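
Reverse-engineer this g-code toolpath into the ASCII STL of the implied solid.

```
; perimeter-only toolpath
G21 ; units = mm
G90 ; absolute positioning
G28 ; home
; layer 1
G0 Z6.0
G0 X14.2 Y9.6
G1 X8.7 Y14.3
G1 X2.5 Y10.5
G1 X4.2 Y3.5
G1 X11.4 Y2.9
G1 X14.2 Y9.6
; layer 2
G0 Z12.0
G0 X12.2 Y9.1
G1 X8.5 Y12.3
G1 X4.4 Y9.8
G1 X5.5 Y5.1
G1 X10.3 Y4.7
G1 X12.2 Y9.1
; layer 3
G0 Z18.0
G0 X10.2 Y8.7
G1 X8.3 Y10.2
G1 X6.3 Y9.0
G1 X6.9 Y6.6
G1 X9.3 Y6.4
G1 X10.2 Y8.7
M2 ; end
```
solid part
  facet normal 0.0000 0.0000 -1.0000
    outer loop
      vertex 0.6 11.3 0.0
      vertex 8.8 16.4 0.0
      vertex 16.2 10.1 0.0
    endloop
  endfacet
  facet normal 0.0000 0.0000 -1.0000
    outer loop
      vertex 2.9 2.0 0.0
      vertex 0.6 11.3 0.0
      vertex 16.2 10.1 0.0
    endloop
  endfacet
  facet normal 0.0000 0.0000 -1.0000
    outer loop
      vertex 12.5 1.2 0.0
      vertex 2.9 2.0 0.0
      vertex 16.2 10.1 0.0
    endloop
  endfacet
  facet normal 0.6248 0.7339 0.2664
    outer loop
      vertex 16.2 10.1 0.0
      vertex 8.8 16.4 0.0
      vertex 8.2 8.2 24.0
    endloop
  endfacet
  facet normal -0.5090 0.8184 0.2669
    outer loop
      vertex 8.8 16.4 0.0
      vertex 0.6 11.3 0.0
      vertex 8.2 8.2 24.0
    endloop
  endfacet
  facet normal -0.9357 -0.2314 0.2664
    outer loop
      vertex 0.6 11.3 0.0
      vertex 2.9 2.0 0.0
      vertex 8.2 8.2 24.0
    endloop
  endfacet
  facet normal -0.0801 -0.9607 0.2659
    outer loop
      vertex 2.9 2.0 0.0
      vertex 12.5 1.2 0.0
      vertex 8.2 8.2 24.0
    endloop
  endfacet
  facet normal 0.8898 -0.3699 0.2673
    outer loop
      vertex 12.5 1.2 0.0
      vertex 16.2 10.1 0.0
      vertex 8.2 8.2 24.0
    endloop
  endfacet
endsolid part

The G0 Z moves step by Δz≈6.0 mm. The G1 loops shrink linearly with z, so the solid tapers from its base footprint up to z≈24. Closing with a flat bottom cap and the tapered top and triangulating gives 8 facets — a regular 5-sided pyramid, base circumscribed radius ≈ 8.2 mm, apex at z ≈ 24 mm.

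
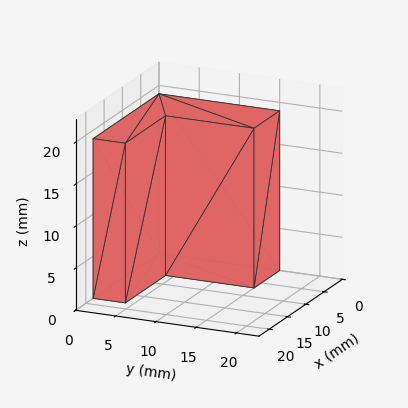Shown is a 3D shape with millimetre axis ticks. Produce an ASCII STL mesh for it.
Reading the render: the shape is an L-shaped prism: outer 18 × 15 mm, arm thicknesses ≈ 4 mm (horizontal) and 7 mm (vertical), extruded 19 mm in z (dimensions read to the nearest mm from the axis ticks). For the STL, each face is triangulated and given an outward normal.

solid part
  facet normal 0.0000 0.0000 -1.0000
    outer loop
      vertex 18.00 4.00 0.00
      vertex 18.00 0.00 0.00
      vertex 0.00 0.00 0.00
    endloop
  endfacet
  facet normal 0.0000 0.0000 -1.0000
    outer loop
      vertex 7.00 4.00 0.00
      vertex 18.00 4.00 0.00
      vertex 0.00 0.00 0.00
    endloop
  endfacet
  facet normal 0.0000 0.0000 -1.0000
    outer loop
      vertex 7.00 15.00 0.00
      vertex 7.00 4.00 0.00
      vertex 0.00 0.00 0.00
    endloop
  endfacet
  facet normal 0.0000 0.0000 -1.0000
    outer loop
      vertex 0.00 15.00 0.00
      vertex 7.00 15.00 0.00
      vertex 0.00 0.00 0.00
    endloop
  endfacet
  facet normal 0.0000 0.0000 1.0000
    outer loop
      vertex 0.00 0.00 19.00
      vertex 18.00 0.00 19.00
      vertex 18.00 4.00 19.00
    endloop
  endfacet
  facet normal 0.0000 0.0000 1.0000
    outer loop
      vertex 0.00 0.00 19.00
      vertex 18.00 4.00 19.00
      vertex 7.00 4.00 19.00
    endloop
  endfacet
  facet normal 0.0000 0.0000 1.0000
    outer loop
      vertex 0.00 0.00 19.00
      vertex 7.00 4.00 19.00
      vertex 7.00 15.00 19.00
    endloop
  endfacet
  facet normal 0.0000 0.0000 1.0000
    outer loop
      vertex 0.00 0.00 19.00
      vertex 7.00 15.00 19.00
      vertex 0.00 15.00 19.00
    endloop
  endfacet
  facet normal 0.0000 -1.0000 0.0000
    outer loop
      vertex 0.00 0.00 0.00
      vertex 18.00 0.00 0.00
      vertex 18.00 0.00 19.00
    endloop
  endfacet
  facet normal 0.0000 -1.0000 0.0000
    outer loop
      vertex 0.00 0.00 0.00
      vertex 18.00 0.00 19.00
      vertex 0.00 0.00 19.00
    endloop
  endfacet
  facet normal 1.0000 0.0000 0.0000
    outer loop
      vertex 18.00 0.00 0.00
      vertex 18.00 4.00 0.00
      vertex 18.00 4.00 19.00
    endloop
  endfacet
  facet normal 1.0000 0.0000 0.0000
    outer loop
      vertex 18.00 0.00 0.00
      vertex 18.00 4.00 19.00
      vertex 18.00 0.00 19.00
    endloop
  endfacet
  facet normal 0.0000 1.0000 0.0000
    outer loop
      vertex 18.00 4.00 0.00
      vertex 7.00 4.00 0.00
      vertex 7.00 4.00 19.00
    endloop
  endfacet
  facet normal 0.0000 1.0000 0.0000
    outer loop
      vertex 18.00 4.00 0.00
      vertex 7.00 4.00 19.00
      vertex 18.00 4.00 19.00
    endloop
  endfacet
  facet normal 1.0000 0.0000 0.0000
    outer loop
      vertex 7.00 4.00 0.00
      vertex 7.00 15.00 0.00
      vertex 7.00 15.00 19.00
    endloop
  endfacet
  facet normal 1.0000 0.0000 0.0000
    outer loop
      vertex 7.00 4.00 0.00
      vertex 7.00 15.00 19.00
      vertex 7.00 4.00 19.00
    endloop
  endfacet
  facet normal 0.0000 1.0000 0.0000
    outer loop
      vertex 7.00 15.00 0.00
      vertex 0.00 15.00 0.00
      vertex 0.00 15.00 19.00
    endloop
  endfacet
  facet normal 0.0000 1.0000 0.0000
    outer loop
      vertex 7.00 15.00 0.00
      vertex 0.00 15.00 19.00
      vertex 7.00 15.00 19.00
    endloop
  endfacet
  facet normal -1.0000 0.0000 0.0000
    outer loop
      vertex 0.00 15.00 0.00
      vertex 0.00 0.00 0.00
      vertex 0.00 0.00 19.00
    endloop
  endfacet
  facet normal -1.0000 0.0000 0.0000
    outer loop
      vertex 0.00 15.00 0.00
      vertex 0.00 0.00 19.00
      vertex 0.00 15.00 19.00
    endloop
  endfacet
endsolid part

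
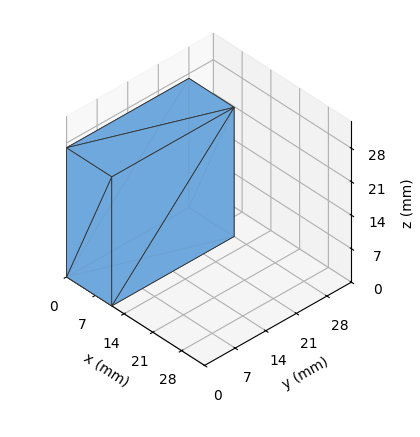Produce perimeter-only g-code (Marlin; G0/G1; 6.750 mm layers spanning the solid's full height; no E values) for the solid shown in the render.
Reading the render: the shape is a rectangular box, roughly 11 × 28 mm footprint and 27 mm tall (dimensions read to the nearest mm from the axis ticks). For the g-code, the solid's height is divided into equal slices at the stated Δz and each level perimeter traced with G1 moves after a G0 lift.

; perimeter-only toolpath
G21 ; units = mm
G90 ; absolute positioning
G28 ; home
; layer 1
G0 Z6.750
G0 X0.000 Y0.000
G1 X11.000 Y0.000
G1 X11.000 Y28.000
G1 X0.000 Y28.000
G1 X0.000 Y0.000
; layer 2
G0 Z13.500
G0 X0.000 Y0.000
G1 X11.000 Y0.000
G1 X11.000 Y28.000
G1 X0.000 Y28.000
G1 X0.000 Y0.000
; layer 3
G0 Z20.250
G0 X0.000 Y0.000
G1 X11.000 Y0.000
G1 X11.000 Y28.000
G1 X0.000 Y28.000
G1 X0.000 Y0.000
; layer 4
G0 Z27.000
G0 X0.000 Y0.000
G1 X11.000 Y0.000
G1 X11.000 Y28.000
G1 X0.000 Y28.000
G1 X0.000 Y0.000
M2 ; end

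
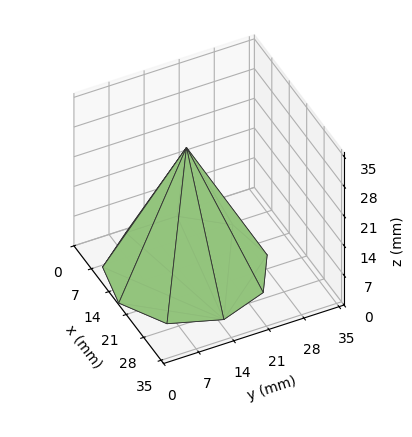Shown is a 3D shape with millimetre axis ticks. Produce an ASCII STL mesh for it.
Reading the render: the shape is a regular 9-sided pyramid, base circumscribed radius ≈ 15 mm, apex at z ≈ 29 mm (dimensions read to the nearest mm from the axis ticks). For the STL, each face is triangulated and given an outward normal.

solid part
  facet normal 0.0000 0.0000 -1.0000
    outer loop
      vertex 17.6 29.8 0.0
      vertex 26.5 24.6 0.0
      vertex 30.0 15.0 0.0
    endloop
  endfacet
  facet normal 0.0000 0.0000 -1.0000
    outer loop
      vertex 7.5 28.0 0.0
      vertex 17.6 29.8 0.0
      vertex 30.0 15.0 0.0
    endloop
  endfacet
  facet normal 0.0000 0.0000 -1.0000
    outer loop
      vertex 0.9 20.1 0.0
      vertex 7.5 28.0 0.0
      vertex 30.0 15.0 0.0
    endloop
  endfacet
  facet normal 0.0000 0.0000 -1.0000
    outer loop
      vertex 0.9 9.9 0.0
      vertex 0.9 20.1 0.0
      vertex 30.0 15.0 0.0
    endloop
  endfacet
  facet normal 0.0000 0.0000 -1.0000
    outer loop
      vertex 7.5 2.0 0.0
      vertex 0.9 9.9 0.0
      vertex 30.0 15.0 0.0
    endloop
  endfacet
  facet normal 0.0000 0.0000 -1.0000
    outer loop
      vertex 17.6 0.2 0.0
      vertex 7.5 2.0 0.0
      vertex 30.0 15.0 0.0
    endloop
  endfacet
  facet normal 0.0000 0.0000 -1.0000
    outer loop
      vertex 26.5 5.4 0.0
      vertex 17.6 0.2 0.0
      vertex 30.0 15.0 0.0
    endloop
  endfacet
  facet normal 0.8450 0.3081 0.4371
    outer loop
      vertex 30.0 15.0 0.0
      vertex 26.5 24.6 0.0
      vertex 15.0 15.0 29.0
    endloop
  endfacet
  facet normal 0.4538 0.7766 0.4370
    outer loop
      vertex 26.5 24.6 0.0
      vertex 17.6 29.8 0.0
      vertex 15.0 15.0 29.0
    endloop
  endfacet
  facet normal -0.1578 0.8852 0.4376
    outer loop
      vertex 17.6 29.8 0.0
      vertex 7.5 28.0 0.0
      vertex 15.0 15.0 29.0
    endloop
  endfacet
  facet normal -0.6903 0.5767 0.4370
    outer loop
      vertex 7.5 28.0 0.0
      vertex 0.9 20.1 0.0
      vertex 15.0 15.0 29.0
    endloop
  endfacet
  facet normal -0.8993 0.0000 0.4373
    outer loop
      vertex 0.9 20.1 0.0
      vertex 0.9 9.9 0.0
      vertex 15.0 15.0 29.0
    endloop
  endfacet
  facet normal -0.6903 -0.5767 0.4370
    outer loop
      vertex 0.9 9.9 0.0
      vertex 7.5 2.0 0.0
      vertex 15.0 15.0 29.0
    endloop
  endfacet
  facet normal -0.1578 -0.8852 0.4376
    outer loop
      vertex 7.5 2.0 0.0
      vertex 17.6 0.2 0.0
      vertex 15.0 15.0 29.0
    endloop
  endfacet
  facet normal 0.4538 -0.7766 0.4370
    outer loop
      vertex 17.6 0.2 0.0
      vertex 26.5 5.4 0.0
      vertex 15.0 15.0 29.0
    endloop
  endfacet
  facet normal 0.8450 -0.3081 0.4371
    outer loop
      vertex 26.5 5.4 0.0
      vertex 30.0 15.0 0.0
      vertex 15.0 15.0 29.0
    endloop
  endfacet
endsolid part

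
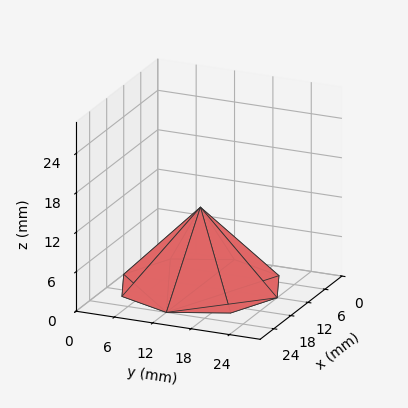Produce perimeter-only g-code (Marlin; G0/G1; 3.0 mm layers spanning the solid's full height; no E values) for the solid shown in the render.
Reading the render: the shape is a regular 8-sided pyramid, base circumscribed radius ≈ 12 mm, apex at z ≈ 12 mm (dimensions read to the nearest mm from the axis ticks). For the g-code, the solid's height is divided into equal slices at the stated Δz and each level perimeter traced with G1 moves after a G0 lift.

; perimeter-only toolpath
G21 ; units = mm
G90 ; absolute positioning
G28 ; home
; layer 1
G0 Z3.0
G0 X21.0 Y12.0
G1 X18.4 Y18.4
G1 X12.0 Y21.0
G1 X5.6 Y18.4
G1 X3.0 Y12.0
G1 X5.6 Y5.6
G1 X12.0 Y3.0
G1 X18.4 Y5.6
G1 X21.0 Y12.0
; layer 2
G0 Z6.0
G0 X18.0 Y12.0
G1 X16.2 Y16.2
G1 X12.0 Y18.0
G1 X7.8 Y16.2
G1 X6.0 Y12.0
G1 X7.8 Y7.8
G1 X12.0 Y6.0
G1 X16.2 Y7.8
G1 X18.0 Y12.0
; layer 3
G0 Z9.0
G0 X15.0 Y12.0
G1 X14.1 Y14.1
G1 X12.0 Y15.0
G1 X9.9 Y14.1
G1 X9.0 Y12.0
G1 X9.9 Y9.9
G1 X12.0 Y9.0
G1 X14.1 Y9.9
G1 X15.0 Y12.0
M2 ; end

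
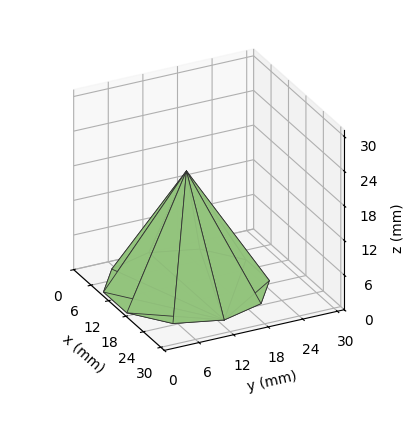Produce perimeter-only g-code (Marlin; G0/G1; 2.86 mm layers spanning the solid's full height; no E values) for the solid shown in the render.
Reading the render: the shape is a regular 10-sided pyramid, base circumscribed radius ≈ 13 mm, apex at z ≈ 20 mm (dimensions read to the nearest mm from the axis ticks). For the g-code, the solid's height is divided into equal slices at the stated Δz and each level perimeter traced with G1 moves after a G0 lift.

; perimeter-only toolpath
G21 ; units = mm
G90 ; absolute positioning
G28 ; home
; layer 1
G0 Z2.86
G0 X24.14 Y13.00
G1 X22.02 Y19.55
G1 X16.45 Y23.59
G1 X9.55 Y23.59
G1 X3.98 Y19.55
G1 X1.86 Y13.00
G1 X3.98 Y6.45
G1 X9.55 Y2.41
G1 X16.45 Y2.41
G1 X22.02 Y6.45
G1 X24.14 Y13.00
; layer 2
G0 Z5.71
G0 X22.29 Y13.00
G1 X20.51 Y18.46
G1 X15.87 Y21.83
G1 X10.13 Y21.83
G1 X5.49 Y18.46
G1 X3.71 Y13.00
G1 X5.49 Y7.54
G1 X10.13 Y4.17
G1 X15.87 Y4.17
G1 X20.51 Y7.54
G1 X22.29 Y13.00
; layer 3
G0 Z8.57
G0 X20.43 Y13.00
G1 X19.01 Y17.37
G1 X15.30 Y20.06
G1 X10.70 Y20.06
G1 X6.99 Y17.37
G1 X5.57 Y13.00
G1 X6.99 Y8.63
G1 X10.70 Y5.94
G1 X15.30 Y5.94
G1 X19.01 Y8.63
G1 X20.43 Y13.00
; layer 4
G0 Z11.43
G0 X18.57 Y13.00
G1 X17.51 Y16.27
G1 X14.72 Y18.30
G1 X11.28 Y18.30
G1 X8.49 Y16.27
G1 X7.43 Y13.00
G1 X8.49 Y9.73
G1 X11.28 Y7.70
G1 X14.72 Y7.70
G1 X17.51 Y9.73
G1 X18.57 Y13.00
; layer 5
G0 Z14.29
G0 X16.71 Y13.00
G1 X16.01 Y15.18
G1 X14.15 Y16.53
G1 X11.85 Y16.53
G1 X9.99 Y15.18
G1 X9.29 Y13.00
G1 X9.99 Y10.82
G1 X11.85 Y9.47
G1 X14.15 Y9.47
G1 X16.01 Y10.82
G1 X16.71 Y13.00
; layer 6
G0 Z17.14
G0 X14.86 Y13.00
G1 X14.50 Y14.09
G1 X13.57 Y14.77
G1 X12.43 Y14.77
G1 X11.50 Y14.09
G1 X11.14 Y13.00
G1 X11.50 Y11.91
G1 X12.43 Y11.23
G1 X13.57 Y11.23
G1 X14.50 Y11.91
G1 X14.86 Y13.00
M2 ; end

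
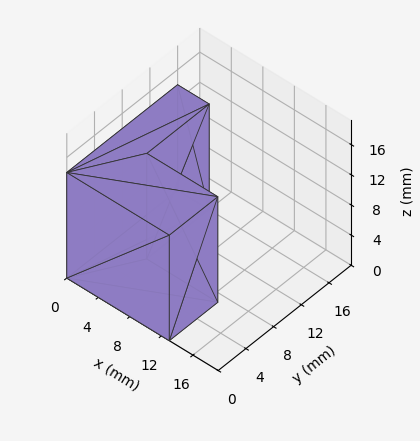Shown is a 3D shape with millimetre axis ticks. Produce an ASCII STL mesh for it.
Reading the render: the shape is an L-shaped prism: outer 13 × 16 mm, arm thicknesses ≈ 7 mm (horizontal) and 4 mm (vertical), extruded 14 mm in z (dimensions read to the nearest mm from the axis ticks). For the STL, each face is triangulated and given an outward normal.

solid part
  facet normal 0.0000 0.0000 -1.0000
    outer loop
      vertex 13.00 7.00 0.00
      vertex 13.00 0.00 0.00
      vertex 0.00 0.00 0.00
    endloop
  endfacet
  facet normal 0.0000 0.0000 -1.0000
    outer loop
      vertex 4.00 7.00 0.00
      vertex 13.00 7.00 0.00
      vertex 0.00 0.00 0.00
    endloop
  endfacet
  facet normal 0.0000 0.0000 -1.0000
    outer loop
      vertex 4.00 16.00 0.00
      vertex 4.00 7.00 0.00
      vertex 0.00 0.00 0.00
    endloop
  endfacet
  facet normal 0.0000 0.0000 -1.0000
    outer loop
      vertex 0.00 16.00 0.00
      vertex 4.00 16.00 0.00
      vertex 0.00 0.00 0.00
    endloop
  endfacet
  facet normal 0.0000 0.0000 1.0000
    outer loop
      vertex 0.00 0.00 14.00
      vertex 13.00 0.00 14.00
      vertex 13.00 7.00 14.00
    endloop
  endfacet
  facet normal 0.0000 0.0000 1.0000
    outer loop
      vertex 0.00 0.00 14.00
      vertex 13.00 7.00 14.00
      vertex 4.00 7.00 14.00
    endloop
  endfacet
  facet normal 0.0000 0.0000 1.0000
    outer loop
      vertex 0.00 0.00 14.00
      vertex 4.00 7.00 14.00
      vertex 4.00 16.00 14.00
    endloop
  endfacet
  facet normal 0.0000 0.0000 1.0000
    outer loop
      vertex 0.00 0.00 14.00
      vertex 4.00 16.00 14.00
      vertex 0.00 16.00 14.00
    endloop
  endfacet
  facet normal 0.0000 -1.0000 0.0000
    outer loop
      vertex 0.00 0.00 0.00
      vertex 13.00 0.00 0.00
      vertex 13.00 0.00 14.00
    endloop
  endfacet
  facet normal 0.0000 -1.0000 0.0000
    outer loop
      vertex 0.00 0.00 0.00
      vertex 13.00 0.00 14.00
      vertex 0.00 0.00 14.00
    endloop
  endfacet
  facet normal 1.0000 0.0000 0.0000
    outer loop
      vertex 13.00 0.00 0.00
      vertex 13.00 7.00 0.00
      vertex 13.00 7.00 14.00
    endloop
  endfacet
  facet normal 1.0000 0.0000 0.0000
    outer loop
      vertex 13.00 0.00 0.00
      vertex 13.00 7.00 14.00
      vertex 13.00 0.00 14.00
    endloop
  endfacet
  facet normal 0.0000 1.0000 0.0000
    outer loop
      vertex 13.00 7.00 0.00
      vertex 4.00 7.00 0.00
      vertex 4.00 7.00 14.00
    endloop
  endfacet
  facet normal 0.0000 1.0000 0.0000
    outer loop
      vertex 13.00 7.00 0.00
      vertex 4.00 7.00 14.00
      vertex 13.00 7.00 14.00
    endloop
  endfacet
  facet normal 1.0000 0.0000 0.0000
    outer loop
      vertex 4.00 7.00 0.00
      vertex 4.00 16.00 0.00
      vertex 4.00 16.00 14.00
    endloop
  endfacet
  facet normal 1.0000 0.0000 0.0000
    outer loop
      vertex 4.00 7.00 0.00
      vertex 4.00 16.00 14.00
      vertex 4.00 7.00 14.00
    endloop
  endfacet
  facet normal 0.0000 1.0000 0.0000
    outer loop
      vertex 4.00 16.00 0.00
      vertex 0.00 16.00 0.00
      vertex 0.00 16.00 14.00
    endloop
  endfacet
  facet normal 0.0000 1.0000 0.0000
    outer loop
      vertex 4.00 16.00 0.00
      vertex 0.00 16.00 14.00
      vertex 4.00 16.00 14.00
    endloop
  endfacet
  facet normal -1.0000 0.0000 0.0000
    outer loop
      vertex 0.00 16.00 0.00
      vertex 0.00 0.00 0.00
      vertex 0.00 0.00 14.00
    endloop
  endfacet
  facet normal -1.0000 0.0000 0.0000
    outer loop
      vertex 0.00 16.00 0.00
      vertex 0.00 0.00 14.00
      vertex 0.00 16.00 14.00
    endloop
  endfacet
endsolid part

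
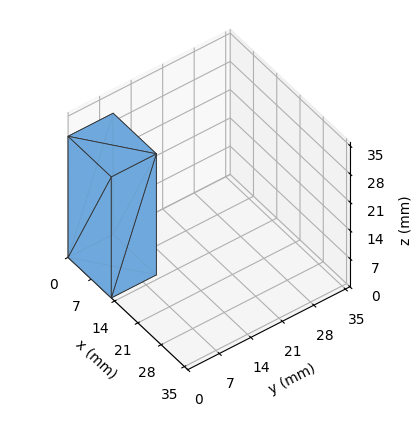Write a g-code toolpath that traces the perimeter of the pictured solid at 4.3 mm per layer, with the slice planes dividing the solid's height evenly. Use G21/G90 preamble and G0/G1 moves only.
Reading the render: the shape is a rectangular box, roughly 13 × 10 mm footprint and 30 mm tall (dimensions read to the nearest mm from the axis ticks). For the g-code, the solid's height is divided into equal slices at the stated Δz and each level perimeter traced with G1 moves after a G0 lift.

; perimeter-only toolpath
G21 ; units = mm
G90 ; absolute positioning
G28 ; home
; layer 1
G0 Z4.3
G0 X0.0 Y0.0
G1 X13.0 Y0.0
G1 X13.0 Y10.0
G1 X0.0 Y10.0
G1 X0.0 Y0.0
; layer 2
G0 Z8.6
G0 X0.0 Y0.0
G1 X13.0 Y0.0
G1 X13.0 Y10.0
G1 X0.0 Y10.0
G1 X0.0 Y0.0
; layer 3
G0 Z12.9
G0 X0.0 Y0.0
G1 X13.0 Y0.0
G1 X13.0 Y10.0
G1 X0.0 Y10.0
G1 X0.0 Y0.0
; layer 4
G0 Z17.1
G0 X0.0 Y0.0
G1 X13.0 Y0.0
G1 X13.0 Y10.0
G1 X0.0 Y10.0
G1 X0.0 Y0.0
; layer 5
G0 Z21.4
G0 X0.0 Y0.0
G1 X13.0 Y0.0
G1 X13.0 Y10.0
G1 X0.0 Y10.0
G1 X0.0 Y0.0
; layer 6
G0 Z25.7
G0 X0.0 Y0.0
G1 X13.0 Y0.0
G1 X13.0 Y10.0
G1 X0.0 Y10.0
G1 X0.0 Y0.0
; layer 7
G0 Z30.0
G0 X0.0 Y0.0
G1 X13.0 Y0.0
G1 X13.0 Y10.0
G1 X0.0 Y10.0
G1 X0.0 Y0.0
M2 ; end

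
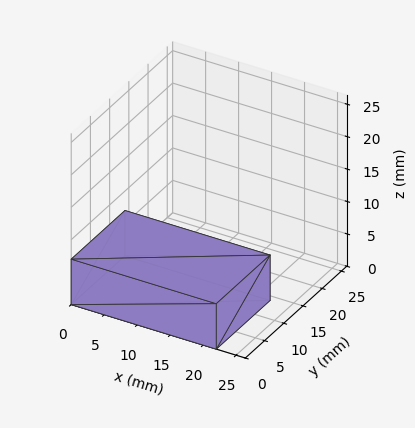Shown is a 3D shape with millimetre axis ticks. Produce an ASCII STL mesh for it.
Reading the render: the shape is a rectangular box, roughly 22 × 14 mm footprint and 7 mm tall (dimensions read to the nearest mm from the axis ticks). For the STL, each face is triangulated and given an outward normal.

solid part
  facet normal 0.0000 0.0000 -1.0000
    outer loop
      vertex 22.00 14.00 0.00
      vertex 22.00 0.00 0.00
      vertex 0.00 0.00 0.00
    endloop
  endfacet
  facet normal 0.0000 0.0000 -1.0000
    outer loop
      vertex 0.00 14.00 0.00
      vertex 22.00 14.00 0.00
      vertex 0.00 0.00 0.00
    endloop
  endfacet
  facet normal 0.0000 0.0000 1.0000
    outer loop
      vertex 0.00 0.00 7.00
      vertex 22.00 0.00 7.00
      vertex 22.00 14.00 7.00
    endloop
  endfacet
  facet normal 0.0000 0.0000 1.0000
    outer loop
      vertex 0.00 0.00 7.00
      vertex 22.00 14.00 7.00
      vertex 0.00 14.00 7.00
    endloop
  endfacet
  facet normal 0.0000 -1.0000 0.0000
    outer loop
      vertex 0.00 0.00 0.00
      vertex 22.00 0.00 0.00
      vertex 22.00 0.00 7.00
    endloop
  endfacet
  facet normal 0.0000 -1.0000 0.0000
    outer loop
      vertex 0.00 0.00 0.00
      vertex 22.00 0.00 7.00
      vertex 0.00 0.00 7.00
    endloop
  endfacet
  facet normal 0.0000 1.0000 0.0000
    outer loop
      vertex 22.00 14.00 7.00
      vertex 22.00 14.00 0.00
      vertex 0.00 14.00 0.00
    endloop
  endfacet
  facet normal 0.0000 1.0000 0.0000
    outer loop
      vertex 0.00 14.00 7.00
      vertex 22.00 14.00 7.00
      vertex 0.00 14.00 0.00
    endloop
  endfacet
  facet normal -1.0000 0.0000 0.0000
    outer loop
      vertex 0.00 14.00 7.00
      vertex 0.00 14.00 0.00
      vertex 0.00 0.00 0.00
    endloop
  endfacet
  facet normal -1.0000 0.0000 0.0000
    outer loop
      vertex 0.00 0.00 7.00
      vertex 0.00 14.00 7.00
      vertex 0.00 0.00 0.00
    endloop
  endfacet
  facet normal 1.0000 0.0000 0.0000
    outer loop
      vertex 22.00 0.00 0.00
      vertex 22.00 14.00 0.00
      vertex 22.00 14.00 7.00
    endloop
  endfacet
  facet normal 1.0000 0.0000 0.0000
    outer loop
      vertex 22.00 0.00 0.00
      vertex 22.00 14.00 7.00
      vertex 22.00 0.00 7.00
    endloop
  endfacet
endsolid part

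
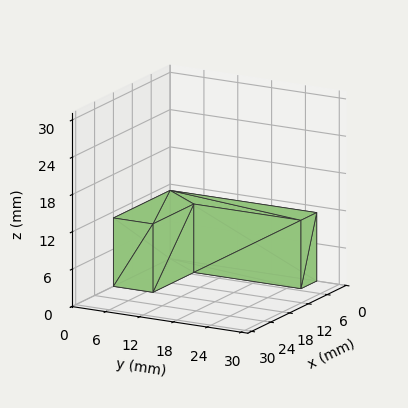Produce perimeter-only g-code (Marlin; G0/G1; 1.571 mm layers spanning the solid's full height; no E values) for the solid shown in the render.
Reading the render: the shape is an L-shaped prism: outer 18 × 26 mm, arm thicknesses ≈ 7 mm (horizontal) and 5 mm (vertical), extruded 11 mm in z (dimensions read to the nearest mm from the axis ticks). For the g-code, the solid's height is divided into equal slices at the stated Δz and each level perimeter traced with G1 moves after a G0 lift.

; perimeter-only toolpath
G21 ; units = mm
G90 ; absolute positioning
G28 ; home
; layer 1
G0 Z1.571
G0 X0.000 Y0.000
G1 X18.000 Y0.000
G1 X18.000 Y7.000
G1 X5.000 Y7.000
G1 X5.000 Y26.000
G1 X0.000 Y26.000
G1 X0.000 Y0.000
; layer 2
G0 Z3.143
G0 X0.000 Y0.000
G1 X18.000 Y0.000
G1 X18.000 Y7.000
G1 X5.000 Y7.000
G1 X5.000 Y26.000
G1 X0.000 Y26.000
G1 X0.000 Y0.000
; layer 3
G0 Z4.714
G0 X0.000 Y0.000
G1 X18.000 Y0.000
G1 X18.000 Y7.000
G1 X5.000 Y7.000
G1 X5.000 Y26.000
G1 X0.000 Y26.000
G1 X0.000 Y0.000
; layer 4
G0 Z6.286
G0 X0.000 Y0.000
G1 X18.000 Y0.000
G1 X18.000 Y7.000
G1 X5.000 Y7.000
G1 X5.000 Y26.000
G1 X0.000 Y26.000
G1 X0.000 Y0.000
; layer 5
G0 Z7.857
G0 X0.000 Y0.000
G1 X18.000 Y0.000
G1 X18.000 Y7.000
G1 X5.000 Y7.000
G1 X5.000 Y26.000
G1 X0.000 Y26.000
G1 X0.000 Y0.000
; layer 6
G0 Z9.429
G0 X0.000 Y0.000
G1 X18.000 Y0.000
G1 X18.000 Y7.000
G1 X5.000 Y7.000
G1 X5.000 Y26.000
G1 X0.000 Y26.000
G1 X0.000 Y0.000
; layer 7
G0 Z11.000
G0 X0.000 Y0.000
G1 X18.000 Y0.000
G1 X18.000 Y7.000
G1 X5.000 Y7.000
G1 X5.000 Y26.000
G1 X0.000 Y26.000
G1 X0.000 Y0.000
M2 ; end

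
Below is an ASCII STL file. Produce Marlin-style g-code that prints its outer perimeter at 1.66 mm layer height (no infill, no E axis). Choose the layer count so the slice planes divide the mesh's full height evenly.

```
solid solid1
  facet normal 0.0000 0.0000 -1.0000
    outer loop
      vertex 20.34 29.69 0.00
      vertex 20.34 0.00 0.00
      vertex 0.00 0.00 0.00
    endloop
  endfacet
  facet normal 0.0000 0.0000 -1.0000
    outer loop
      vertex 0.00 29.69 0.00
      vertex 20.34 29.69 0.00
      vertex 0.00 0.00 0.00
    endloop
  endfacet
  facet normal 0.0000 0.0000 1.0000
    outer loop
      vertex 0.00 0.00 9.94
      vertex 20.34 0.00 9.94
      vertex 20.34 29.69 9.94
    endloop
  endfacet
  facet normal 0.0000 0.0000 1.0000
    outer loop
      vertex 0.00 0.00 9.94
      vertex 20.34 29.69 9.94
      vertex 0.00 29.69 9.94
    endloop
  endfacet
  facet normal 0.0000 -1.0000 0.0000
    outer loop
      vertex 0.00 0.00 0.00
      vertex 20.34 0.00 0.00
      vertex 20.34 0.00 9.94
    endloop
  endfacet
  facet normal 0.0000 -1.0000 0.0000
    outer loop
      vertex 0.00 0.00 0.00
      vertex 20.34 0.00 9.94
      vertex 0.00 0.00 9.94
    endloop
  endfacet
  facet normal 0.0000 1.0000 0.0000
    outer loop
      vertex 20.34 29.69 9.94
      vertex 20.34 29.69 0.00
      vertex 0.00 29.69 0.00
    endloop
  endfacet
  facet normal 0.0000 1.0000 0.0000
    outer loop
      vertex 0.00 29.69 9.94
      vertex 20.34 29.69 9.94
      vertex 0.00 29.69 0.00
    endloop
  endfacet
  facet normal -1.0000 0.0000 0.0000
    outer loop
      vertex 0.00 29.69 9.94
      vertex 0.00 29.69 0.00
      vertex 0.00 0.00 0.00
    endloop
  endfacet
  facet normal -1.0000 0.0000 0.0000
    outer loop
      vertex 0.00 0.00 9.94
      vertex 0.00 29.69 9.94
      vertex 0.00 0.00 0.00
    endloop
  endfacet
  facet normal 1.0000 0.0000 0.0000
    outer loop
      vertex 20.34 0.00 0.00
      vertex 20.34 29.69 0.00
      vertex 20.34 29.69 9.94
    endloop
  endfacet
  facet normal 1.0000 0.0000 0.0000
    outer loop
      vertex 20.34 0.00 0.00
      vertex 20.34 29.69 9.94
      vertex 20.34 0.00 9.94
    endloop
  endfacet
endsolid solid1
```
; perimeter-only toolpath
G21 ; units = mm
G90 ; absolute positioning
G28 ; home
; layer 1
G0 Z1.66
G0 X0.00 Y0.00
G1 X20.34 Y0.00
G1 X20.34 Y29.69
G1 X0.00 Y29.69
G1 X0.00 Y0.00
; layer 2
G0 Z3.31
G0 X0.00 Y0.00
G1 X20.34 Y0.00
G1 X20.34 Y29.69
G1 X0.00 Y29.69
G1 X0.00 Y0.00
; layer 3
G0 Z4.97
G0 X0.00 Y0.00
G1 X20.34 Y0.00
G1 X20.34 Y29.69
G1 X0.00 Y29.69
G1 X0.00 Y0.00
; layer 4
G0 Z6.63
G0 X0.00 Y0.00
G1 X20.34 Y0.00
G1 X20.34 Y29.69
G1 X0.00 Y29.69
G1 X0.00 Y0.00
; layer 5
G0 Z8.28
G0 X0.00 Y0.00
G1 X20.34 Y0.00
G1 X20.34 Y29.69
G1 X0.00 Y29.69
G1 X0.00 Y0.00
; layer 6
G0 Z9.94
G0 X0.00 Y0.00
G1 X20.34 Y0.00
G1 X20.34 Y29.69
G1 X0.00 Y29.69
G1 X0.00 Y0.00
M2 ; end

The solid is a rectangular box, roughly 20.3 × 29.7 mm footprint and 9.94 mm tall. Slicing at Δz = 1.66 mm — 6 equal slices spanning the solid's height, so layer i sits at z = i·h/6 — gives 6 non-empty perimeters. Each is a 4-segment closed polygon; G0 lifts to the layer z and rapids to the start vertex, then G1 traces the edges.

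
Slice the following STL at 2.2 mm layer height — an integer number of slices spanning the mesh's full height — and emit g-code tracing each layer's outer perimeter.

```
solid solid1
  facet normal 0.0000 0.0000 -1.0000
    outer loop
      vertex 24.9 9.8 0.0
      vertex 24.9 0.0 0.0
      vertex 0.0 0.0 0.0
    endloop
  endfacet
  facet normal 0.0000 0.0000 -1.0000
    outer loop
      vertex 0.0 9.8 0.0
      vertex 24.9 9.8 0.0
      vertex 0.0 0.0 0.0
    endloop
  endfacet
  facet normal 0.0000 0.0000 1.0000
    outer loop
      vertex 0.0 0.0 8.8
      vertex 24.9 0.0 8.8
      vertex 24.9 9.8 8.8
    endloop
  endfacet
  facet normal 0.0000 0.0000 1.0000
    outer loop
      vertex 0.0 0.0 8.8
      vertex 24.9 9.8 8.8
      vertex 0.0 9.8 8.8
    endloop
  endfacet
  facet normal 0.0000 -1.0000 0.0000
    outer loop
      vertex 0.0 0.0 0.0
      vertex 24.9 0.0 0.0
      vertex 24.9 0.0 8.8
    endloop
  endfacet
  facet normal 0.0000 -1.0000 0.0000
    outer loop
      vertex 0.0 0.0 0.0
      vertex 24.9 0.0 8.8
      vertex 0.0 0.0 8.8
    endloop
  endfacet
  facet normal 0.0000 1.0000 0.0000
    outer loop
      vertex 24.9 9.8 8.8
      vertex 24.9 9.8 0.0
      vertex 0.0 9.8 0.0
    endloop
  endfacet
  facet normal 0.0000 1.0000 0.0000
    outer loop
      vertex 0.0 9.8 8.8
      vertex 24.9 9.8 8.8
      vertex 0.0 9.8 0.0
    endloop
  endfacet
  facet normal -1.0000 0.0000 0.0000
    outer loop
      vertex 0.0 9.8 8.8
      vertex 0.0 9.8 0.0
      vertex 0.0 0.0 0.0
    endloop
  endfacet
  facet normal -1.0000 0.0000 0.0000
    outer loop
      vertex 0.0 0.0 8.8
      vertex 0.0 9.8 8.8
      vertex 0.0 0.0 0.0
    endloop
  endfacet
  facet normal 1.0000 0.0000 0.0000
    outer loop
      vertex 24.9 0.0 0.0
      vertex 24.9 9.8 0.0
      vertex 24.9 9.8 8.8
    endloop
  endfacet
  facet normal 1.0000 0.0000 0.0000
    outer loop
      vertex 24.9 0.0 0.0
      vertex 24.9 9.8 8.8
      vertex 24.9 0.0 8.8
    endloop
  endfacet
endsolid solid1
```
; perimeter-only toolpath
G21 ; units = mm
G90 ; absolute positioning
G28 ; home
; layer 1
G0 Z2.2
G0 X0.0 Y0.0
G1 X24.9 Y0.0
G1 X24.9 Y9.8
G1 X0.0 Y9.8
G1 X0.0 Y0.0
; layer 2
G0 Z4.4
G0 X0.0 Y0.0
G1 X24.9 Y0.0
G1 X24.9 Y9.8
G1 X0.0 Y9.8
G1 X0.0 Y0.0
; layer 3
G0 Z6.6
G0 X0.0 Y0.0
G1 X24.9 Y0.0
G1 X24.9 Y9.8
G1 X0.0 Y9.8
G1 X0.0 Y0.0
; layer 4
G0 Z8.8
G0 X0.0 Y0.0
G1 X24.9 Y0.0
G1 X24.9 Y9.8
G1 X0.0 Y9.8
G1 X0.0 Y0.0
M2 ; end

The solid is a rectangular box, roughly 24.9 × 9.8 mm footprint and 8.8 mm tall. Slicing at Δz = 2.2 mm — 4 equal slices spanning the solid's height, so layer i sits at z = i·h/4 — gives 4 non-empty perimeters. Each is a 4-segment closed polygon; G0 lifts to the layer z and rapids to the start vertex, then G1 traces the edges.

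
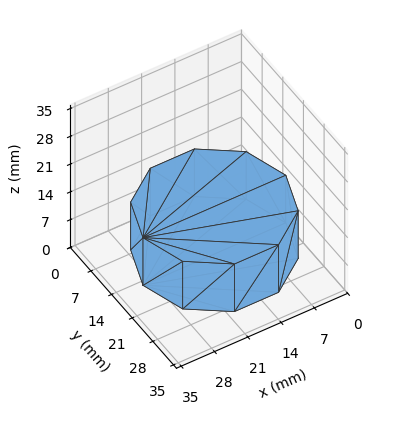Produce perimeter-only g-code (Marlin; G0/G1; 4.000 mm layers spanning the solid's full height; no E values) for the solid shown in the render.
Reading the render: the shape is a regular 10-sided prism (a cylinder approximated with 10 flat sides), circumscribed radius ≈ 15 mm, height ≈ 12 mm (dimensions read to the nearest mm from the axis ticks). For the g-code, the solid's height is divided into equal slices at the stated Δz and each level perimeter traced with G1 moves after a G0 lift.

; perimeter-only toolpath
G21 ; units = mm
G90 ; absolute positioning
G28 ; home
; layer 1
G0 Z4.000
G0 X30.000 Y15.000
G1 X27.135 Y23.817
G1 X19.635 Y29.266
G1 X10.365 Y29.266
G1 X2.865 Y23.817
G1 X0.000 Y15.000
G1 X2.865 Y6.183
G1 X10.365 Y0.734
G1 X19.635 Y0.734
G1 X27.135 Y6.183
G1 X30.000 Y15.000
; layer 2
G0 Z8.000
G0 X30.000 Y15.000
G1 X27.135 Y23.817
G1 X19.635 Y29.266
G1 X10.365 Y29.266
G1 X2.865 Y23.817
G1 X0.000 Y15.000
G1 X2.865 Y6.183
G1 X10.365 Y0.734
G1 X19.635 Y0.734
G1 X27.135 Y6.183
G1 X30.000 Y15.000
; layer 3
G0 Z12.000
G0 X30.000 Y15.000
G1 X27.135 Y23.817
G1 X19.635 Y29.266
G1 X10.365 Y29.266
G1 X2.865 Y23.817
G1 X0.000 Y15.000
G1 X2.865 Y6.183
G1 X10.365 Y0.734
G1 X19.635 Y0.734
G1 X27.135 Y6.183
G1 X30.000 Y15.000
M2 ; end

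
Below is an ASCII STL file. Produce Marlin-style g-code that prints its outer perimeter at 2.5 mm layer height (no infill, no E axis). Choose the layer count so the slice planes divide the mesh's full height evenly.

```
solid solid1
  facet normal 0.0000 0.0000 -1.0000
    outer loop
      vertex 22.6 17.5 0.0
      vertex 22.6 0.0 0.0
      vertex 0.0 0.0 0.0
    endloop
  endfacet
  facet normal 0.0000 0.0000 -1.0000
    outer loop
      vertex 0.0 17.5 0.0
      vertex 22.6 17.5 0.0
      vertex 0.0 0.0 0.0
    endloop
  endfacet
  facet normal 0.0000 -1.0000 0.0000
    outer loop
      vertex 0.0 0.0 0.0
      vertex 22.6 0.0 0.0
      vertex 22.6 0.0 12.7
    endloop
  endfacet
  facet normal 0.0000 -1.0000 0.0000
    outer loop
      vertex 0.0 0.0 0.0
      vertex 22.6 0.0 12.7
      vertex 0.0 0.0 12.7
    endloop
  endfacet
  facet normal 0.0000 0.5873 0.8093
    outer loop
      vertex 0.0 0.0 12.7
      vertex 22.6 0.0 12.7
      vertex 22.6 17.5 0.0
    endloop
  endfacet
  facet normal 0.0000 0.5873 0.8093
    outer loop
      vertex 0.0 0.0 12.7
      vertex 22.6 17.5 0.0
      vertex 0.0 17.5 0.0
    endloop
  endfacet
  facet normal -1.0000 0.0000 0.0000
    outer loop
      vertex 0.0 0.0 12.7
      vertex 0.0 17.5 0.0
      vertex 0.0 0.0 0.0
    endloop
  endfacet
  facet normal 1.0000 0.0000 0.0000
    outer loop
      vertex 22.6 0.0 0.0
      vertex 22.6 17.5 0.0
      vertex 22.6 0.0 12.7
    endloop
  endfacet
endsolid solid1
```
; perimeter-only toolpath
G21 ; units = mm
G90 ; absolute positioning
G28 ; home
; layer 1
G0 Z2.5
G0 X0.0 Y0.0
G1 X22.6 Y0.0
G1 X22.6 Y14.0
G1 X0.0 Y14.0
G1 X0.0 Y0.0
; layer 2
G0 Z5.1
G0 X0.0 Y0.0
G1 X22.6 Y0.0
G1 X22.6 Y10.5
G1 X0.0 Y10.5
G1 X0.0 Y0.0
; layer 3
G0 Z7.6
G0 X0.0 Y0.0
G1 X22.6 Y0.0
G1 X22.6 Y7.0
G1 X0.0 Y7.0
G1 X0.0 Y0.0
; layer 4
G0 Z10.2
G0 X0.0 Y0.0
G1 X22.6 Y0.0
G1 X22.6 Y3.5
G1 X0.0 Y3.5
G1 X0.0 Y0.0
M2 ; end

The solid is a wedge (ramp): 22.6 × 17.5 mm base, rising to 12.7 mm along the y=0 edge and sloping linearly to z=0 at y=17.5. Slicing at Δz = 2.5 mm — 5 equal slices spanning the solid's height, so layer i sits at z = i·h/5 — gives 4 non-empty perimeters. Each is a 4-segment closed polygon; G0 lifts to the layer z and rapids to the start vertex, then G1 traces the edges. The cross-section shrinks linearly with z (the slice at the apex is degenerate and omitted).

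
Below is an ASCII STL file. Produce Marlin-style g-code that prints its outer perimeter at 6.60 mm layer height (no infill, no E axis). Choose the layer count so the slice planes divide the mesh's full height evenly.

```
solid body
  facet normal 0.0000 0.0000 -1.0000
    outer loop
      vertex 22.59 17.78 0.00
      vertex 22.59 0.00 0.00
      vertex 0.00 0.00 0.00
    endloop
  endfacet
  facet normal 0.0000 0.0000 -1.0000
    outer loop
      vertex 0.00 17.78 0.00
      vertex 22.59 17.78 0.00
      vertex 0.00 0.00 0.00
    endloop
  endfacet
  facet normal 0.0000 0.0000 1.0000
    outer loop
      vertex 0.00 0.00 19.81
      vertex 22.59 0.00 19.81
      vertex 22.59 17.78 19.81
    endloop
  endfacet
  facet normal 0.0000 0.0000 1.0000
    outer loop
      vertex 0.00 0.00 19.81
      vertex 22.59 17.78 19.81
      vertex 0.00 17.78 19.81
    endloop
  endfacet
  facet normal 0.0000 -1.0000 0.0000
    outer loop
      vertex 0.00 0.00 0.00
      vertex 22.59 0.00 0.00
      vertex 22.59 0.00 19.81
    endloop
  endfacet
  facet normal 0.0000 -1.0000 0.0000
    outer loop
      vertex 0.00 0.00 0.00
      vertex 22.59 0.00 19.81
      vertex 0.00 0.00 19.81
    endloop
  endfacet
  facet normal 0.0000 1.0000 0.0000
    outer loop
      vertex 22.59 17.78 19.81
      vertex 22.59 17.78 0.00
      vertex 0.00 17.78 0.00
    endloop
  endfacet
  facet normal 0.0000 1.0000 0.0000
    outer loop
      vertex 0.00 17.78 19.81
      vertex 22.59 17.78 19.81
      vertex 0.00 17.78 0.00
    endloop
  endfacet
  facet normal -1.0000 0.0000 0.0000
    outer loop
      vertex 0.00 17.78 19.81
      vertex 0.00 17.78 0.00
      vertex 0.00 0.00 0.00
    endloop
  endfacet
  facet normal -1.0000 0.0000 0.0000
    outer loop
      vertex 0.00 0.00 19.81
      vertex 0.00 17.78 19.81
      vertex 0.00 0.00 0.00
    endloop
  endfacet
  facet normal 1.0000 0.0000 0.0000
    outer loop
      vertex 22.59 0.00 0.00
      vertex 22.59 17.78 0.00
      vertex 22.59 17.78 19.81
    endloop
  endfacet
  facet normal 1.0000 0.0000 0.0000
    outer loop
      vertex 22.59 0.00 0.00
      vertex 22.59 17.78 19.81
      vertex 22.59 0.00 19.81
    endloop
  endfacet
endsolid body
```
; perimeter-only toolpath
G21 ; units = mm
G90 ; absolute positioning
G28 ; home
; layer 1
G0 Z6.60
G0 X0.00 Y0.00
G1 X22.59 Y0.00
G1 X22.59 Y17.78
G1 X0.00 Y17.78
G1 X0.00 Y0.00
; layer 2
G0 Z13.21
G0 X0.00 Y0.00
G1 X22.59 Y0.00
G1 X22.59 Y17.78
G1 X0.00 Y17.78
G1 X0.00 Y0.00
; layer 3
G0 Z19.81
G0 X0.00 Y0.00
G1 X22.59 Y0.00
G1 X22.59 Y17.78
G1 X0.00 Y17.78
G1 X0.00 Y0.00
M2 ; end

The solid is a rectangular box, roughly 22.6 × 17.8 mm footprint and 19.8 mm tall. Slicing at Δz = 6.60 mm — 3 equal slices spanning the solid's height, so layer i sits at z = i·h/3 — gives 3 non-empty perimeters. Each is a 4-segment closed polygon; G0 lifts to the layer z and rapids to the start vertex, then G1 traces the edges.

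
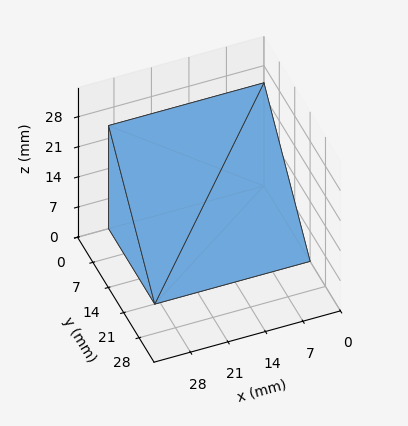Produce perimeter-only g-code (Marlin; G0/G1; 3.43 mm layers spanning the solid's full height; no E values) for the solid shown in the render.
Reading the render: the shape is a wedge (ramp): 29 × 21 mm base, rising to 24 mm along the y=0 edge and sloping linearly to z=0 at y=21 (dimensions read to the nearest mm from the axis ticks). For the g-code, the solid's height is divided into equal slices at the stated Δz and each level perimeter traced with G1 moves after a G0 lift.

; perimeter-only toolpath
G21 ; units = mm
G90 ; absolute positioning
G28 ; home
; layer 1
G0 Z3.43
G0 X0.00 Y0.00
G1 X29.00 Y0.00
G1 X29.00 Y18.00
G1 X0.00 Y18.00
G1 X0.00 Y0.00
; layer 2
G0 Z6.86
G0 X0.00 Y0.00
G1 X29.00 Y0.00
G1 X29.00 Y15.00
G1 X0.00 Y15.00
G1 X0.00 Y0.00
; layer 3
G0 Z10.29
G0 X0.00 Y0.00
G1 X29.00 Y0.00
G1 X29.00 Y12.00
G1 X0.00 Y12.00
G1 X0.00 Y0.00
; layer 4
G0 Z13.71
G0 X0.00 Y0.00
G1 X29.00 Y0.00
G1 X29.00 Y9.00
G1 X0.00 Y9.00
G1 X0.00 Y0.00
; layer 5
G0 Z17.14
G0 X0.00 Y0.00
G1 X29.00 Y0.00
G1 X29.00 Y6.00
G1 X0.00 Y6.00
G1 X0.00 Y0.00
; layer 6
G0 Z20.57
G0 X0.00 Y0.00
G1 X29.00 Y0.00
G1 X29.00 Y3.00
G1 X0.00 Y3.00
G1 X0.00 Y0.00
M2 ; end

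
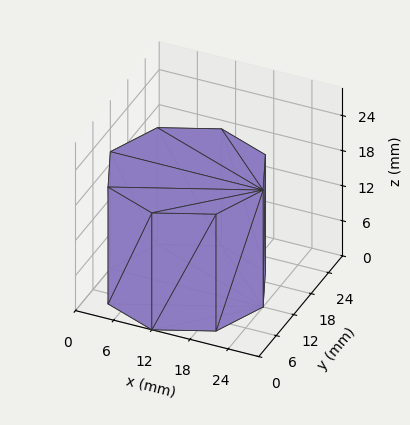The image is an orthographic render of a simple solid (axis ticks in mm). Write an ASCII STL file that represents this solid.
Reading the render: the shape is a regular 8-sided prism (a cylinder approximated with 8 flat sides), circumscribed radius ≈ 12 mm, height ≈ 20 mm (dimensions read to the nearest mm from the axis ticks). For the STL, each face is triangulated and given an outward normal.

solid part
  facet normal 0.0000 0.0000 -1.0000
    outer loop
      vertex 12.000 24.000 0.000
      vertex 20.485 20.485 0.000
      vertex 24.000 12.000 0.000
    endloop
  endfacet
  facet normal 0.0000 0.0000 -1.0000
    outer loop
      vertex 3.515 20.485 0.000
      vertex 12.000 24.000 0.000
      vertex 24.000 12.000 0.000
    endloop
  endfacet
  facet normal 0.0000 0.0000 -1.0000
    outer loop
      vertex 0.000 12.000 0.000
      vertex 3.515 20.485 0.000
      vertex 24.000 12.000 0.000
    endloop
  endfacet
  facet normal 0.0000 0.0000 -1.0000
    outer loop
      vertex 3.515 3.515 0.000
      vertex 0.000 12.000 0.000
      vertex 24.000 12.000 0.000
    endloop
  endfacet
  facet normal 0.0000 0.0000 -1.0000
    outer loop
      vertex 12.000 0.000 0.000
      vertex 3.515 3.515 0.000
      vertex 24.000 12.000 0.000
    endloop
  endfacet
  facet normal 0.0000 0.0000 -1.0000
    outer loop
      vertex 20.485 3.515 0.000
      vertex 12.000 0.000 0.000
      vertex 24.000 12.000 0.000
    endloop
  endfacet
  facet normal 0.0000 0.0000 1.0000
    outer loop
      vertex 24.000 12.000 20.000
      vertex 20.485 20.485 20.000
      vertex 12.000 24.000 20.000
    endloop
  endfacet
  facet normal 0.0000 0.0000 1.0000
    outer loop
      vertex 24.000 12.000 20.000
      vertex 12.000 24.000 20.000
      vertex 3.515 20.485 20.000
    endloop
  endfacet
  facet normal 0.0000 0.0000 1.0000
    outer loop
      vertex 24.000 12.000 20.000
      vertex 3.515 20.485 20.000
      vertex 0.000 12.000 20.000
    endloop
  endfacet
  facet normal 0.0000 0.0000 1.0000
    outer loop
      vertex 24.000 12.000 20.000
      vertex 0.000 12.000 20.000
      vertex 3.515 3.515 20.000
    endloop
  endfacet
  facet normal 0.0000 0.0000 1.0000
    outer loop
      vertex 24.000 12.000 20.000
      vertex 3.515 3.515 20.000
      vertex 12.000 0.000 20.000
    endloop
  endfacet
  facet normal 0.0000 0.0000 1.0000
    outer loop
      vertex 24.000 12.000 20.000
      vertex 12.000 0.000 20.000
      vertex 20.485 3.515 20.000
    endloop
  endfacet
  facet normal 0.9239 0.3827 0.0000
    outer loop
      vertex 24.000 12.000 0.000
      vertex 20.485 20.485 0.000
      vertex 20.485 20.485 20.000
    endloop
  endfacet
  facet normal 0.9239 0.3827 0.0000
    outer loop
      vertex 24.000 12.000 0.000
      vertex 20.485 20.485 20.000
      vertex 24.000 12.000 20.000
    endloop
  endfacet
  facet normal 0.3827 0.9239 0.0000
    outer loop
      vertex 20.485 20.485 0.000
      vertex 12.000 24.000 0.000
      vertex 12.000 24.000 20.000
    endloop
  endfacet
  facet normal 0.3827 0.9239 0.0000
    outer loop
      vertex 20.485 20.485 0.000
      vertex 12.000 24.000 20.000
      vertex 20.485 20.485 20.000
    endloop
  endfacet
  facet normal -0.3827 0.9239 0.0000
    outer loop
      vertex 12.000 24.000 0.000
      vertex 3.515 20.485 0.000
      vertex 3.515 20.485 20.000
    endloop
  endfacet
  facet normal -0.3827 0.9239 0.0000
    outer loop
      vertex 12.000 24.000 0.000
      vertex 3.515 20.485 20.000
      vertex 12.000 24.000 20.000
    endloop
  endfacet
  facet normal -0.9239 0.3827 0.0000
    outer loop
      vertex 3.515 20.485 0.000
      vertex 0.000 12.000 0.000
      vertex 0.000 12.000 20.000
    endloop
  endfacet
  facet normal -0.9239 0.3827 0.0000
    outer loop
      vertex 3.515 20.485 0.000
      vertex 0.000 12.000 20.000
      vertex 3.515 20.485 20.000
    endloop
  endfacet
  facet normal -0.9239 -0.3827 0.0000
    outer loop
      vertex 0.000 12.000 0.000
      vertex 3.515 3.515 0.000
      vertex 3.515 3.515 20.000
    endloop
  endfacet
  facet normal -0.9239 -0.3827 0.0000
    outer loop
      vertex 0.000 12.000 0.000
      vertex 3.515 3.515 20.000
      vertex 0.000 12.000 20.000
    endloop
  endfacet
  facet normal -0.3827 -0.9239 0.0000
    outer loop
      vertex 3.515 3.515 0.000
      vertex 12.000 0.000 0.000
      vertex 12.000 0.000 20.000
    endloop
  endfacet
  facet normal -0.3827 -0.9239 0.0000
    outer loop
      vertex 3.515 3.515 0.000
      vertex 12.000 0.000 20.000
      vertex 3.515 3.515 20.000
    endloop
  endfacet
  facet normal 0.3827 -0.9239 0.0000
    outer loop
      vertex 12.000 0.000 0.000
      vertex 20.485 3.515 0.000
      vertex 20.485 3.515 20.000
    endloop
  endfacet
  facet normal 0.3827 -0.9239 0.0000
    outer loop
      vertex 12.000 0.000 0.000
      vertex 20.485 3.515 20.000
      vertex 12.000 0.000 20.000
    endloop
  endfacet
  facet normal 0.9239 -0.3827 0.0000
    outer loop
      vertex 20.485 3.515 0.000
      vertex 24.000 12.000 0.000
      vertex 24.000 12.000 20.000
    endloop
  endfacet
  facet normal 0.9239 -0.3827 0.0000
    outer loop
      vertex 20.485 3.515 0.000
      vertex 24.000 12.000 20.000
      vertex 20.485 3.515 20.000
    endloop
  endfacet
endsolid part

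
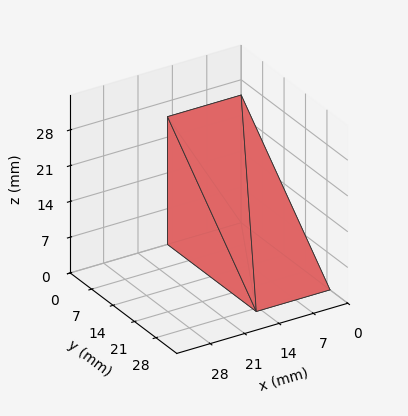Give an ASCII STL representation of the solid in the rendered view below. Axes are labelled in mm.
Reading the render: the shape is a wedge (ramp): 15 × 29 mm base, rising to 25 mm along the y=0 edge and sloping linearly to z=0 at y=29 (dimensions read to the nearest mm from the axis ticks). For the STL, each face is triangulated and given an outward normal.

solid part
  facet normal 0.0000 0.0000 -1.0000
    outer loop
      vertex 15.00 29.00 0.00
      vertex 15.00 0.00 0.00
      vertex 0.00 0.00 0.00
    endloop
  endfacet
  facet normal 0.0000 0.0000 -1.0000
    outer loop
      vertex 0.00 29.00 0.00
      vertex 15.00 29.00 0.00
      vertex 0.00 0.00 0.00
    endloop
  endfacet
  facet normal 0.0000 -1.0000 0.0000
    outer loop
      vertex 0.00 0.00 0.00
      vertex 15.00 0.00 0.00
      vertex 15.00 0.00 25.00
    endloop
  endfacet
  facet normal 0.0000 -1.0000 0.0000
    outer loop
      vertex 0.00 0.00 0.00
      vertex 15.00 0.00 25.00
      vertex 0.00 0.00 25.00
    endloop
  endfacet
  facet normal 0.0000 0.6529 0.7574
    outer loop
      vertex 0.00 0.00 25.00
      vertex 15.00 0.00 25.00
      vertex 15.00 29.00 0.00
    endloop
  endfacet
  facet normal 0.0000 0.6529 0.7574
    outer loop
      vertex 0.00 0.00 25.00
      vertex 15.00 29.00 0.00
      vertex 0.00 29.00 0.00
    endloop
  endfacet
  facet normal -1.0000 0.0000 0.0000
    outer loop
      vertex 0.00 0.00 25.00
      vertex 0.00 29.00 0.00
      vertex 0.00 0.00 0.00
    endloop
  endfacet
  facet normal 1.0000 0.0000 0.0000
    outer loop
      vertex 15.00 0.00 0.00
      vertex 15.00 29.00 0.00
      vertex 15.00 0.00 25.00
    endloop
  endfacet
endsolid part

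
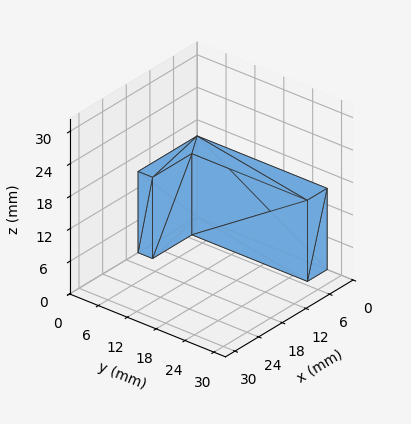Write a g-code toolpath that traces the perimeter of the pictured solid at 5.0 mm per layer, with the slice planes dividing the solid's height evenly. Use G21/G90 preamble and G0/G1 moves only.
Reading the render: the shape is an L-shaped prism: outer 15 × 27 mm, arm thicknesses ≈ 3 mm (horizontal) and 5 mm (vertical), extruded 15 mm in z (dimensions read to the nearest mm from the axis ticks). For the g-code, the solid's height is divided into equal slices at the stated Δz and each level perimeter traced with G1 moves after a G0 lift.

; perimeter-only toolpath
G21 ; units = mm
G90 ; absolute positioning
G28 ; home
; layer 1
G0 Z5.0
G0 X0.0 Y0.0
G1 X15.0 Y0.0
G1 X15.0 Y3.0
G1 X5.0 Y3.0
G1 X5.0 Y27.0
G1 X0.0 Y27.0
G1 X0.0 Y0.0
; layer 2
G0 Z10.0
G0 X0.0 Y0.0
G1 X15.0 Y0.0
G1 X15.0 Y3.0
G1 X5.0 Y3.0
G1 X5.0 Y27.0
G1 X0.0 Y27.0
G1 X0.0 Y0.0
; layer 3
G0 Z15.0
G0 X0.0 Y0.0
G1 X15.0 Y0.0
G1 X15.0 Y3.0
G1 X5.0 Y3.0
G1 X5.0 Y27.0
G1 X0.0 Y27.0
G1 X0.0 Y0.0
M2 ; end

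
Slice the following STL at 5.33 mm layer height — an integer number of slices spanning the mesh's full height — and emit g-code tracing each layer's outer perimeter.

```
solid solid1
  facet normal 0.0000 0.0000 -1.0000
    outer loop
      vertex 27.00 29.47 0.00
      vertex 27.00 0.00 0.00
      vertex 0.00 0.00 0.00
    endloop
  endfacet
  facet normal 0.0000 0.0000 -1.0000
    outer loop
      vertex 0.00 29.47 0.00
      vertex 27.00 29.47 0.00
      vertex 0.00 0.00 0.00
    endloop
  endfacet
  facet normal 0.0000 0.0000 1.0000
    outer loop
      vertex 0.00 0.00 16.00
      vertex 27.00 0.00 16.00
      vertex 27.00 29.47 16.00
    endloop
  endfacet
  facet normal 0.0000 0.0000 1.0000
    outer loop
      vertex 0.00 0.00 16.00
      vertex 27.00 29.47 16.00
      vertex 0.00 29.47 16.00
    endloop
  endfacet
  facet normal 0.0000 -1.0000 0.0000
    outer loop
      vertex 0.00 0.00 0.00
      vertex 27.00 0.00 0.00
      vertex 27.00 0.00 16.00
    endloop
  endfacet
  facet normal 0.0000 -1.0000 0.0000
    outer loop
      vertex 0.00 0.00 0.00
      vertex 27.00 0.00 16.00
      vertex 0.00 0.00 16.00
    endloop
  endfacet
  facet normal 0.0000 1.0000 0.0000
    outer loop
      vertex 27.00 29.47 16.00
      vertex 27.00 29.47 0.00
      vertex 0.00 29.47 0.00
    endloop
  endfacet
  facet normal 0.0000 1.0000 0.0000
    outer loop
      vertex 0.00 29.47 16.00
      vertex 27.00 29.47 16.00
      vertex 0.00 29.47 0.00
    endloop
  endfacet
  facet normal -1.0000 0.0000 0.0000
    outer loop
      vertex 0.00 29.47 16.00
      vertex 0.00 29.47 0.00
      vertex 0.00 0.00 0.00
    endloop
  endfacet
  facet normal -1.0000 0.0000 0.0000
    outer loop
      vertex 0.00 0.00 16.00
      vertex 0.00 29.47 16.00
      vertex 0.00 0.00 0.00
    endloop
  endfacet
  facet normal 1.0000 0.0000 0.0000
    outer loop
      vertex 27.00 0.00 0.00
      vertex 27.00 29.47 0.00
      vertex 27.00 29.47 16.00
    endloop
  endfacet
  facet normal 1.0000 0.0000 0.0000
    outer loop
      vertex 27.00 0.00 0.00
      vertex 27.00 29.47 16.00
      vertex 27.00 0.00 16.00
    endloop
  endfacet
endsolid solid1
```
; perimeter-only toolpath
G21 ; units = mm
G90 ; absolute positioning
G28 ; home
; layer 1
G0 Z5.33
G0 X0.00 Y0.00
G1 X27.00 Y0.00
G1 X27.00 Y29.47
G1 X0.00 Y29.47
G1 X0.00 Y0.00
; layer 2
G0 Z10.67
G0 X0.00 Y0.00
G1 X27.00 Y0.00
G1 X27.00 Y29.47
G1 X0.00 Y29.47
G1 X0.00 Y0.00
; layer 3
G0 Z16.00
G0 X0.00 Y0.00
G1 X27.00 Y0.00
G1 X27.00 Y29.47
G1 X0.00 Y29.47
G1 X0.00 Y0.00
M2 ; end

The solid is a rectangular box, roughly 27 × 29.5 mm footprint and 16 mm tall. Slicing at Δz = 5.33 mm — 3 equal slices spanning the solid's height, so layer i sits at z = i·h/3 — gives 3 non-empty perimeters. Each is a 4-segment closed polygon; G0 lifts to the layer z and rapids to the start vertex, then G1 traces the edges.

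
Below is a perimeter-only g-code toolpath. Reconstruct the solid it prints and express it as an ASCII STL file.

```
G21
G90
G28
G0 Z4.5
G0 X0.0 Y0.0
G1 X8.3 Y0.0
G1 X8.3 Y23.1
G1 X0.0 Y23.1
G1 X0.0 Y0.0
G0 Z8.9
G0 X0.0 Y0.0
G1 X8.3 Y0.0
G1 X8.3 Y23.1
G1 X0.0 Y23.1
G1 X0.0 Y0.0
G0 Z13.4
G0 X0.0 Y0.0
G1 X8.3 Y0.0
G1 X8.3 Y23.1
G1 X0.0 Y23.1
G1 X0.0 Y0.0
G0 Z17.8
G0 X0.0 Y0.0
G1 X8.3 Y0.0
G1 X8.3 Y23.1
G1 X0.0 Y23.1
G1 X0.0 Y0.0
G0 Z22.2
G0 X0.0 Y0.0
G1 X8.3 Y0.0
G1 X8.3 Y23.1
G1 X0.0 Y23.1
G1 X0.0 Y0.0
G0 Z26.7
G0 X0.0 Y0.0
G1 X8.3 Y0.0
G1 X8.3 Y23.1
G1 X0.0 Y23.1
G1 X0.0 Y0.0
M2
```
solid part
  facet normal 0.0000 0.0000 -1.0000
    outer loop
      vertex 8.3 23.1 0.0
      vertex 8.3 0.0 0.0
      vertex 0.0 0.0 0.0
    endloop
  endfacet
  facet normal 0.0000 0.0000 -1.0000
    outer loop
      vertex 0.0 23.1 0.0
      vertex 8.3 23.1 0.0
      vertex 0.0 0.0 0.0
    endloop
  endfacet
  facet normal 0.0000 0.0000 1.0000
    outer loop
      vertex 0.0 0.0 26.7
      vertex 8.3 0.0 26.7
      vertex 8.3 23.1 26.7
    endloop
  endfacet
  facet normal 0.0000 0.0000 1.0000
    outer loop
      vertex 0.0 0.0 26.7
      vertex 8.3 23.1 26.7
      vertex 0.0 23.1 26.7
    endloop
  endfacet
  facet normal 0.0000 -1.0000 0.0000
    outer loop
      vertex 0.0 0.0 0.0
      vertex 8.3 0.0 0.0
      vertex 8.3 0.0 26.7
    endloop
  endfacet
  facet normal 0.0000 -1.0000 0.0000
    outer loop
      vertex 0.0 0.0 0.0
      vertex 8.3 0.0 26.7
      vertex 0.0 0.0 26.7
    endloop
  endfacet
  facet normal 0.0000 1.0000 0.0000
    outer loop
      vertex 8.3 23.1 26.7
      vertex 8.3 23.1 0.0
      vertex 0.0 23.1 0.0
    endloop
  endfacet
  facet normal 0.0000 1.0000 0.0000
    outer loop
      vertex 0.0 23.1 26.7
      vertex 8.3 23.1 26.7
      vertex 0.0 23.1 0.0
    endloop
  endfacet
  facet normal -1.0000 0.0000 0.0000
    outer loop
      vertex 0.0 23.1 26.7
      vertex 0.0 23.1 0.0
      vertex 0.0 0.0 0.0
    endloop
  endfacet
  facet normal -1.0000 0.0000 0.0000
    outer loop
      vertex 0.0 0.0 26.7
      vertex 0.0 23.1 26.7
      vertex 0.0 0.0 0.0
    endloop
  endfacet
  facet normal 1.0000 0.0000 0.0000
    outer loop
      vertex 8.3 0.0 0.0
      vertex 8.3 23.1 0.0
      vertex 8.3 23.1 26.7
    endloop
  endfacet
  facet normal 1.0000 0.0000 0.0000
    outer loop
      vertex 8.3 0.0 0.0
      vertex 8.3 23.1 26.7
      vertex 8.3 0.0 26.7
    endloop
  endfacet
endsolid part

The G0 Z moves step by Δz≈4.5 mm. Every layer's G1 loop is the same polygon, so the solid is a straight extrusion of it from z=0 to z≈26.7. Closing with flat bottom and top caps and triangulating gives 12 facets — a rectangular box, roughly 8.3 × 23.1 mm footprint and 26.7 mm tall.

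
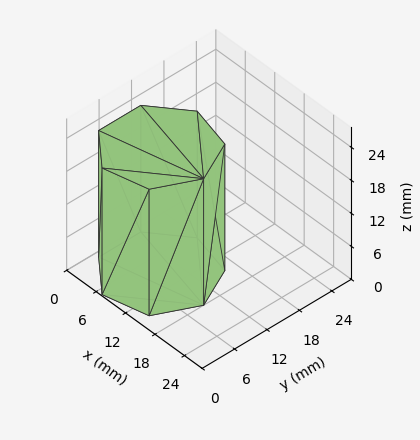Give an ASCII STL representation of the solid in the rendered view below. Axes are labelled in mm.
Reading the render: the shape is a regular 7-sided prism (a cylinder approximated with 7 flat sides), circumscribed radius ≈ 9 mm, height ≈ 23 mm (dimensions read to the nearest mm from the axis ticks). For the STL, each face is triangulated and given an outward normal.

solid part
  facet normal 0.0000 0.0000 -1.0000
    outer loop
      vertex 7.0 17.8 0.0
      vertex 14.6 16.0 0.0
      vertex 18.0 9.0 0.0
    endloop
  endfacet
  facet normal 0.0000 0.0000 -1.0000
    outer loop
      vertex 0.9 12.9 0.0
      vertex 7.0 17.8 0.0
      vertex 18.0 9.0 0.0
    endloop
  endfacet
  facet normal 0.0000 0.0000 -1.0000
    outer loop
      vertex 0.9 5.1 0.0
      vertex 0.9 12.9 0.0
      vertex 18.0 9.0 0.0
    endloop
  endfacet
  facet normal 0.0000 0.0000 -1.0000
    outer loop
      vertex 7.0 0.2 0.0
      vertex 0.9 5.1 0.0
      vertex 18.0 9.0 0.0
    endloop
  endfacet
  facet normal 0.0000 0.0000 -1.0000
    outer loop
      vertex 14.6 2.0 0.0
      vertex 7.0 0.2 0.0
      vertex 18.0 9.0 0.0
    endloop
  endfacet
  facet normal 0.0000 0.0000 1.0000
    outer loop
      vertex 18.0 9.0 23.0
      vertex 14.6 16.0 23.0
      vertex 7.0 17.8 23.0
    endloop
  endfacet
  facet normal 0.0000 0.0000 1.0000
    outer loop
      vertex 18.0 9.0 23.0
      vertex 7.0 17.8 23.0
      vertex 0.9 12.9 23.0
    endloop
  endfacet
  facet normal 0.0000 0.0000 1.0000
    outer loop
      vertex 18.0 9.0 23.0
      vertex 0.9 12.9 23.0
      vertex 0.9 5.1 23.0
    endloop
  endfacet
  facet normal 0.0000 0.0000 1.0000
    outer loop
      vertex 18.0 9.0 23.0
      vertex 0.9 5.1 23.0
      vertex 7.0 0.2 23.0
    endloop
  endfacet
  facet normal 0.0000 0.0000 1.0000
    outer loop
      vertex 18.0 9.0 23.0
      vertex 7.0 0.2 23.0
      vertex 14.6 2.0 23.0
    endloop
  endfacet
  facet normal 0.8995 0.4369 0.0000
    outer loop
      vertex 18.0 9.0 0.0
      vertex 14.6 16.0 0.0
      vertex 14.6 16.0 23.0
    endloop
  endfacet
  facet normal 0.8995 0.4369 0.0000
    outer loop
      vertex 18.0 9.0 0.0
      vertex 14.6 16.0 23.0
      vertex 18.0 9.0 23.0
    endloop
  endfacet
  facet normal 0.2305 0.9731 0.0000
    outer loop
      vertex 14.6 16.0 0.0
      vertex 7.0 17.8 0.0
      vertex 7.0 17.8 23.0
    endloop
  endfacet
  facet normal 0.2305 0.9731 0.0000
    outer loop
      vertex 14.6 16.0 0.0
      vertex 7.0 17.8 23.0
      vertex 14.6 16.0 23.0
    endloop
  endfacet
  facet normal -0.6263 0.7796 0.0000
    outer loop
      vertex 7.0 17.8 0.0
      vertex 0.9 12.9 0.0
      vertex 0.9 12.9 23.0
    endloop
  endfacet
  facet normal -0.6263 0.7796 0.0000
    outer loop
      vertex 7.0 17.8 0.0
      vertex 0.9 12.9 23.0
      vertex 7.0 17.8 23.0
    endloop
  endfacet
  facet normal -1.0000 0.0000 0.0000
    outer loop
      vertex 0.9 12.9 0.0
      vertex 0.9 5.1 0.0
      vertex 0.9 5.1 23.0
    endloop
  endfacet
  facet normal -1.0000 0.0000 0.0000
    outer loop
      vertex 0.9 12.9 0.0
      vertex 0.9 5.1 23.0
      vertex 0.9 12.9 23.0
    endloop
  endfacet
  facet normal -0.6263 -0.7796 0.0000
    outer loop
      vertex 0.9 5.1 0.0
      vertex 7.0 0.2 0.0
      vertex 7.0 0.2 23.0
    endloop
  endfacet
  facet normal -0.6263 -0.7796 0.0000
    outer loop
      vertex 0.9 5.1 0.0
      vertex 7.0 0.2 23.0
      vertex 0.9 5.1 23.0
    endloop
  endfacet
  facet normal 0.2305 -0.9731 0.0000
    outer loop
      vertex 7.0 0.2 0.0
      vertex 14.6 2.0 0.0
      vertex 14.6 2.0 23.0
    endloop
  endfacet
  facet normal 0.2305 -0.9731 0.0000
    outer loop
      vertex 7.0 0.2 0.0
      vertex 14.6 2.0 23.0
      vertex 7.0 0.2 23.0
    endloop
  endfacet
  facet normal 0.8995 -0.4369 0.0000
    outer loop
      vertex 14.6 2.0 0.0
      vertex 18.0 9.0 0.0
      vertex 18.0 9.0 23.0
    endloop
  endfacet
  facet normal 0.8995 -0.4369 0.0000
    outer loop
      vertex 14.6 2.0 0.0
      vertex 18.0 9.0 23.0
      vertex 14.6 2.0 23.0
    endloop
  endfacet
endsolid part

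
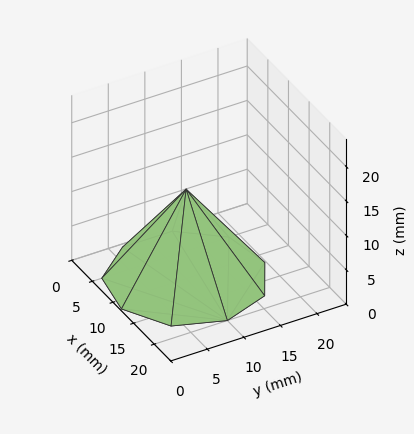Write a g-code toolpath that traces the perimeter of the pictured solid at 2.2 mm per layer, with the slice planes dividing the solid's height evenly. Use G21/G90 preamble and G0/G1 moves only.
Reading the render: the shape is a regular 9-sided pyramid, base circumscribed radius ≈ 10 mm, apex at z ≈ 13 mm (dimensions read to the nearest mm from the axis ticks). For the g-code, the solid's height is divided into equal slices at the stated Δz and each level perimeter traced with G1 moves after a G0 lift.

; perimeter-only toolpath
G21 ; units = mm
G90 ; absolute positioning
G28 ; home
; layer 1
G0 Z2.2
G0 X18.3 Y10.0
G1 X16.4 Y15.3
G1 X11.4 Y18.2
G1 X5.8 Y17.2
G1 X2.2 Y12.8
G1 X2.2 Y7.2
G1 X5.8 Y2.8
G1 X11.4 Y1.8
G1 X16.4 Y4.7
G1 X18.3 Y10.0
; layer 2
G0 Z4.3
G0 X16.7 Y10.0
G1 X15.1 Y14.3
G1 X11.1 Y16.5
G1 X6.7 Y15.8
G1 X3.7 Y12.3
G1 X3.7 Y7.7
G1 X6.7 Y4.2
G1 X11.1 Y3.5
G1 X15.1 Y5.7
G1 X16.7 Y10.0
; layer 3
G0 Z6.5
G0 X15.0 Y10.0
G1 X13.8 Y13.2
G1 X10.8 Y14.9
G1 X7.5 Y14.3
G1 X5.3 Y11.7
G1 X5.3 Y8.3
G1 X7.5 Y5.7
G1 X10.8 Y5.1
G1 X13.8 Y6.8
G1 X15.0 Y10.0
; layer 4
G0 Z8.7
G0 X13.3 Y10.0
G1 X12.6 Y12.1
G1 X10.6 Y13.3
G1 X8.3 Y12.9
G1 X6.9 Y11.1
G1 X6.9 Y8.9
G1 X8.3 Y7.1
G1 X10.6 Y6.7
G1 X12.6 Y7.9
G1 X13.3 Y10.0
; layer 5
G0 Z10.8
G0 X11.7 Y10.0
G1 X11.3 Y11.1
G1 X10.3 Y11.6
G1 X9.2 Y11.4
G1 X8.4 Y10.6
G1 X8.4 Y9.4
G1 X9.2 Y8.5
G1 X10.3 Y8.4
G1 X11.3 Y8.9
G1 X11.7 Y10.0
M2 ; end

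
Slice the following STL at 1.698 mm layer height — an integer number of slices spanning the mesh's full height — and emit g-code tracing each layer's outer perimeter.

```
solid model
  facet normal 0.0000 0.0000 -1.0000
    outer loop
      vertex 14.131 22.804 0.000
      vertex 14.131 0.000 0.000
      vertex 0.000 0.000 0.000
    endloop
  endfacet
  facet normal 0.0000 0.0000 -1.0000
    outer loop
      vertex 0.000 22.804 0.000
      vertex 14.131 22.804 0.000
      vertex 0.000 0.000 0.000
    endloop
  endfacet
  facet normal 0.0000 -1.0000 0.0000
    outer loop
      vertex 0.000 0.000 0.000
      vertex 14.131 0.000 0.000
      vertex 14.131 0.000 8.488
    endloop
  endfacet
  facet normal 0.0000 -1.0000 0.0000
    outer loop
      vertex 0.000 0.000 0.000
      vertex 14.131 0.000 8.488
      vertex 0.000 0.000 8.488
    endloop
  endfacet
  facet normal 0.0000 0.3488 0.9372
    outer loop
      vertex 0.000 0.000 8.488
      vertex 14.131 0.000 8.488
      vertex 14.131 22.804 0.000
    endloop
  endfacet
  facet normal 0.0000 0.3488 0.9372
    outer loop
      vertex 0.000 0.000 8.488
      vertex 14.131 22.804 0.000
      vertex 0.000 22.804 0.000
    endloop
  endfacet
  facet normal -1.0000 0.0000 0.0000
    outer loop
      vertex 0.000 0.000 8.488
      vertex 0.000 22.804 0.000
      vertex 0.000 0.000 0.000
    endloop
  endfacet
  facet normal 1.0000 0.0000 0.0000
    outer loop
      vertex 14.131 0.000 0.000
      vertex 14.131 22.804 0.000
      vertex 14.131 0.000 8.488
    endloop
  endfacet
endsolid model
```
; perimeter-only toolpath
G21 ; units = mm
G90 ; absolute positioning
G28 ; home
; layer 1
G0 Z1.698
G0 X0.000 Y0.000
G1 X14.131 Y0.000
G1 X14.131 Y18.243
G1 X0.000 Y18.243
G1 X0.000 Y0.000
; layer 2
G0 Z3.395
G0 X0.000 Y0.000
G1 X14.131 Y0.000
G1 X14.131 Y13.682
G1 X0.000 Y13.682
G1 X0.000 Y0.000
; layer 3
G0 Z5.093
G0 X0.000 Y0.000
G1 X14.131 Y0.000
G1 X14.131 Y9.122
G1 X0.000 Y9.122
G1 X0.000 Y0.000
; layer 4
G0 Z6.790
G0 X0.000 Y0.000
G1 X14.131 Y0.000
G1 X14.131 Y4.561
G1 X0.000 Y4.561
G1 X0.000 Y0.000
M2 ; end

The solid is a wedge (ramp): 14.1 × 22.8 mm base, rising to 8.49 mm along the y=0 edge and sloping linearly to z=0 at y=22.8. Slicing at Δz = 1.698 mm — 5 equal slices spanning the solid's height, so layer i sits at z = i·h/5 — gives 4 non-empty perimeters. Each is a 4-segment closed polygon; G0 lifts to the layer z and rapids to the start vertex, then G1 traces the edges. The cross-section shrinks linearly with z (the slice at the apex is degenerate and omitted).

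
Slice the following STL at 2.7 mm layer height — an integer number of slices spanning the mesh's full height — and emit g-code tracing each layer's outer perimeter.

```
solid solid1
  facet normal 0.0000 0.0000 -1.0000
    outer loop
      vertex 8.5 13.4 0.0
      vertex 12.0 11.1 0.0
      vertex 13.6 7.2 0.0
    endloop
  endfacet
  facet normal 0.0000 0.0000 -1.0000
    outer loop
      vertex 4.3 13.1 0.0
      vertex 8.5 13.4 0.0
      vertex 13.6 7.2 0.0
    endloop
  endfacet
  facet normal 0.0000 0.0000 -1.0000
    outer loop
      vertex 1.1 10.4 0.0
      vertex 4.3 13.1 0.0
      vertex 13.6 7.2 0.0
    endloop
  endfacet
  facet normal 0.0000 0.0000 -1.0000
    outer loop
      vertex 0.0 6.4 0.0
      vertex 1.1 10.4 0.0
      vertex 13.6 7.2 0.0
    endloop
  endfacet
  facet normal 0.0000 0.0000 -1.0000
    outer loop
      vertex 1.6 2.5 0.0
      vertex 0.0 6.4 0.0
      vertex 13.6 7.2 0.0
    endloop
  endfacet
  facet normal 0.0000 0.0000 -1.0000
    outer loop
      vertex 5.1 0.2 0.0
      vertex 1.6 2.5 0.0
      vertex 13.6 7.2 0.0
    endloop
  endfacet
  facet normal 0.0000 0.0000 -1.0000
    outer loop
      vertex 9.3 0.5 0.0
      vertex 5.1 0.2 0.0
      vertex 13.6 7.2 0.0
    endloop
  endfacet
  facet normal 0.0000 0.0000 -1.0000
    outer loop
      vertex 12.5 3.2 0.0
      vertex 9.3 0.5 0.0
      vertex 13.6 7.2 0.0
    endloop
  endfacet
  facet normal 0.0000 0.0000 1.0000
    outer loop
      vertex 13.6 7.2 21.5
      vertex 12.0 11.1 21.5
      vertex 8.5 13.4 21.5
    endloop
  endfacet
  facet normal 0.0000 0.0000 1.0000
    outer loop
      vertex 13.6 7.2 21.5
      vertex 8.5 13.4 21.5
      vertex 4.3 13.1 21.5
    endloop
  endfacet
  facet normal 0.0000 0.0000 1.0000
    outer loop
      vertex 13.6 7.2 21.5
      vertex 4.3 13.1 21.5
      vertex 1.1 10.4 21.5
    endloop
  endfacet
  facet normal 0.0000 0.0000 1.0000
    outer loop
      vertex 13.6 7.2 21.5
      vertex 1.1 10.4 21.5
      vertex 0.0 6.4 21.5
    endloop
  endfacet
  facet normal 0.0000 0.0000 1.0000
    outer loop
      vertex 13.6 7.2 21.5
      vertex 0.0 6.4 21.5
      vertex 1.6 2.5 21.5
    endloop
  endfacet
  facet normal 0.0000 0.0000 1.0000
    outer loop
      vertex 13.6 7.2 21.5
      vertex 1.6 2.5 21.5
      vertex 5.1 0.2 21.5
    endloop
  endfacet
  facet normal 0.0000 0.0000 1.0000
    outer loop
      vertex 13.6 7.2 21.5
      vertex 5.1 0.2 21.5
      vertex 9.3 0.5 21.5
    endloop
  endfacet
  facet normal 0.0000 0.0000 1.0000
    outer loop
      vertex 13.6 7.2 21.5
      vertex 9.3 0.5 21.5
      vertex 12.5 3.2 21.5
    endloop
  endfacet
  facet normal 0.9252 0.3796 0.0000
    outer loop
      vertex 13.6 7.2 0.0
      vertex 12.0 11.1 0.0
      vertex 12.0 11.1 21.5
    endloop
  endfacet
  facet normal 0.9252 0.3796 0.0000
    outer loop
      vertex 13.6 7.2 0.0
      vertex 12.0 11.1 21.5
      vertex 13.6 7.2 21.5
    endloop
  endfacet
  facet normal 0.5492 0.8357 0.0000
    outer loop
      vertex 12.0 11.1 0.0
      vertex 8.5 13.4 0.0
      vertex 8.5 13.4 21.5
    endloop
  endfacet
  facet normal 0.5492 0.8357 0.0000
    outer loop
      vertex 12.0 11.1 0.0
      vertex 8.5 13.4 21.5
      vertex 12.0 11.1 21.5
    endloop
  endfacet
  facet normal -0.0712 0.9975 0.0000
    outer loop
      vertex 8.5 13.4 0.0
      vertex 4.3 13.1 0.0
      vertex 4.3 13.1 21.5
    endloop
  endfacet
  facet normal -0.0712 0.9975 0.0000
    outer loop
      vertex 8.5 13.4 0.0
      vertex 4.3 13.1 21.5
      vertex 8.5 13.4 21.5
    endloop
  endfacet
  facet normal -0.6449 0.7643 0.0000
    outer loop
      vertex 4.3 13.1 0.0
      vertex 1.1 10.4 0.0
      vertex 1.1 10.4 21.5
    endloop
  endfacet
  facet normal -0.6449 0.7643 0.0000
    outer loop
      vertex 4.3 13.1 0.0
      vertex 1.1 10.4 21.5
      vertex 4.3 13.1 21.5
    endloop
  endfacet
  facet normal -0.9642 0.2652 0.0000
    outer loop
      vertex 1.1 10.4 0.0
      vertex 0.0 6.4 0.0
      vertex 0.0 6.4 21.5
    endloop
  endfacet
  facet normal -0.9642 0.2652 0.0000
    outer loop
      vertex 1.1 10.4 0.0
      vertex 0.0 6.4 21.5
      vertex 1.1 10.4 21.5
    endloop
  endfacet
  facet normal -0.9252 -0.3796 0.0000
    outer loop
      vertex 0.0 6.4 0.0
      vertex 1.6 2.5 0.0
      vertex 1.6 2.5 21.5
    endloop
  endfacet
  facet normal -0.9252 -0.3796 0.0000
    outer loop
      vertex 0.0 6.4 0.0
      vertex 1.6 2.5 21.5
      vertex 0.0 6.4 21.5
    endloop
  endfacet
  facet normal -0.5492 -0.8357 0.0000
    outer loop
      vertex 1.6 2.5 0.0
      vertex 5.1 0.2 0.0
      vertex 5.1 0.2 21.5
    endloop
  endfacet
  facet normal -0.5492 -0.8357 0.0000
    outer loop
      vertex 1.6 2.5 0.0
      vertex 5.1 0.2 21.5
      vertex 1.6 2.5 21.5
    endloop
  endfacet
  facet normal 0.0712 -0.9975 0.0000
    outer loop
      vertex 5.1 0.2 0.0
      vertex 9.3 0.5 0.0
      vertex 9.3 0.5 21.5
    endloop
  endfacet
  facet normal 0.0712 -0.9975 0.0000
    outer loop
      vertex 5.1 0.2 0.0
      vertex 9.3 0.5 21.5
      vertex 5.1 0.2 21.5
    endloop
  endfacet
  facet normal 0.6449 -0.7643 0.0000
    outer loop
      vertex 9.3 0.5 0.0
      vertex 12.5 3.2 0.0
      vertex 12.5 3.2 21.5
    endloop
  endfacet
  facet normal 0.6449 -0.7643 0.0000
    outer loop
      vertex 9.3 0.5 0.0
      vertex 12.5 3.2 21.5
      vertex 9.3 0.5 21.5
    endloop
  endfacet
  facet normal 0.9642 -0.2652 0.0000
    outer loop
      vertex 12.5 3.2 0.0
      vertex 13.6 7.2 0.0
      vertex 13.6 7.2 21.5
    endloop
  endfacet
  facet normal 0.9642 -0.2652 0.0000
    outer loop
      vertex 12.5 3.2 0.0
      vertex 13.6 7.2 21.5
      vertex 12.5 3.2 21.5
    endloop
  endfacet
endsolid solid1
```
; perimeter-only toolpath
G21 ; units = mm
G90 ; absolute positioning
G28 ; home
; layer 1
G0 Z2.7
G0 X13.6 Y7.2
G1 X12.0 Y11.1
G1 X8.5 Y13.4
G1 X4.3 Y13.1
G1 X1.1 Y10.4
G1 X0.0 Y6.4
G1 X1.6 Y2.5
G1 X5.1 Y0.2
G1 X9.3 Y0.5
G1 X12.5 Y3.2
G1 X13.6 Y7.2
; layer 2
G0 Z5.4
G0 X13.6 Y7.2
G1 X12.0 Y11.1
G1 X8.5 Y13.4
G1 X4.3 Y13.1
G1 X1.1 Y10.4
G1 X0.0 Y6.4
G1 X1.6 Y2.5
G1 X5.1 Y0.2
G1 X9.3 Y0.5
G1 X12.5 Y3.2
G1 X13.6 Y7.2
; layer 3
G0 Z8.1
G0 X13.6 Y7.2
G1 X12.0 Y11.1
G1 X8.5 Y13.4
G1 X4.3 Y13.1
G1 X1.1 Y10.4
G1 X0.0 Y6.4
G1 X1.6 Y2.5
G1 X5.1 Y0.2
G1 X9.3 Y0.5
G1 X12.5 Y3.2
G1 X13.6 Y7.2
; layer 4
G0 Z10.8
G0 X13.6 Y7.2
G1 X12.0 Y11.1
G1 X8.5 Y13.4
G1 X4.3 Y13.1
G1 X1.1 Y10.4
G1 X0.0 Y6.4
G1 X1.6 Y2.5
G1 X5.1 Y0.2
G1 X9.3 Y0.5
G1 X12.5 Y3.2
G1 X13.6 Y7.2
; layer 5
G0 Z13.4
G0 X13.6 Y7.2
G1 X12.0 Y11.1
G1 X8.5 Y13.4
G1 X4.3 Y13.1
G1 X1.1 Y10.4
G1 X0.0 Y6.4
G1 X1.6 Y2.5
G1 X5.1 Y0.2
G1 X9.3 Y0.5
G1 X12.5 Y3.2
G1 X13.6 Y7.2
; layer 6
G0 Z16.1
G0 X13.6 Y7.2
G1 X12.0 Y11.1
G1 X8.5 Y13.4
G1 X4.3 Y13.1
G1 X1.1 Y10.4
G1 X0.0 Y6.4
G1 X1.6 Y2.5
G1 X5.1 Y0.2
G1 X9.3 Y0.5
G1 X12.5 Y3.2
G1 X13.6 Y7.2
; layer 7
G0 Z18.8
G0 X13.6 Y7.2
G1 X12.0 Y11.1
G1 X8.5 Y13.4
G1 X4.3 Y13.1
G1 X1.1 Y10.4
G1 X0.0 Y6.4
G1 X1.6 Y2.5
G1 X5.1 Y0.2
G1 X9.3 Y0.5
G1 X12.5 Y3.2
G1 X13.6 Y7.2
; layer 8
G0 Z21.5
G0 X13.6 Y7.2
G1 X12.0 Y11.1
G1 X8.5 Y13.4
G1 X4.3 Y13.1
G1 X1.1 Y10.4
G1 X0.0 Y6.4
G1 X1.6 Y2.5
G1 X5.1 Y0.2
G1 X9.3 Y0.5
G1 X12.5 Y3.2
G1 X13.6 Y7.2
M2 ; end

The solid is a regular 10-sided prism (a cylinder approximated with 10 flat sides), circumscribed radius ≈ 6.8 mm, height ≈ 21.5 mm. Slicing at Δz = 2.7 mm — 8 equal slices spanning the solid's height, so layer i sits at z = i·h/8 — gives 8 non-empty perimeters. Each is a 10-segment closed polygon; G0 lifts to the layer z and rapids to the start vertex, then G1 traces the edges.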